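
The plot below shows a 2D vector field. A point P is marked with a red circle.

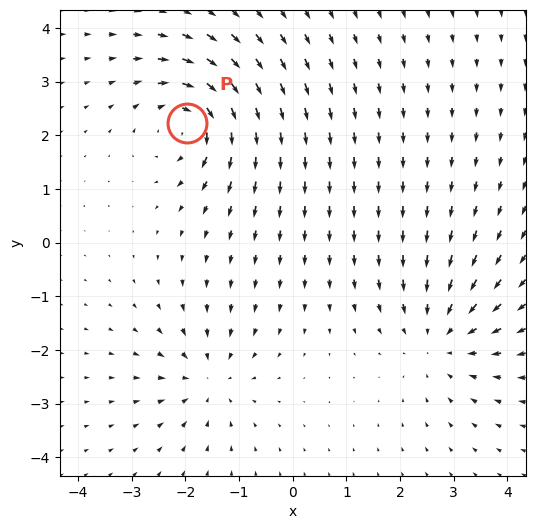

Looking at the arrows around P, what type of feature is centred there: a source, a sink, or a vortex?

At P (-2.0, 2.2) the arrows circulate clockwise. Divergence ≈0, curl about -6 — near-zero divergence with nonzero curl is a vortex.

vortex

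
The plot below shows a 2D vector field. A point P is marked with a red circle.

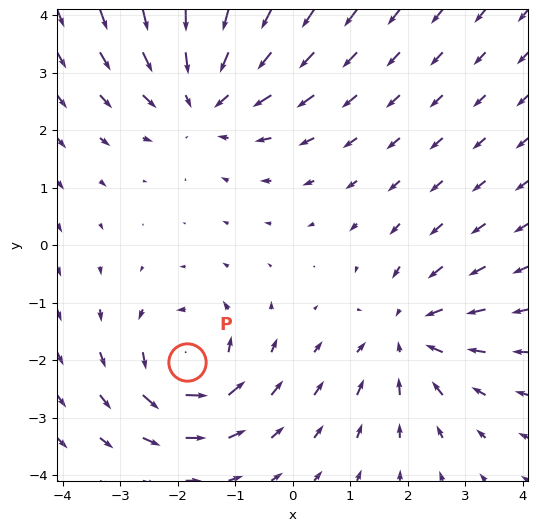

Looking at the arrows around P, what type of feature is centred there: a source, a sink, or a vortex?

vortex

At P (-1.8, -2.0) the arrows circulate counterclockwise. Divergence ≈0, curl about +5 — near-zero divergence with nonzero curl is a vortex.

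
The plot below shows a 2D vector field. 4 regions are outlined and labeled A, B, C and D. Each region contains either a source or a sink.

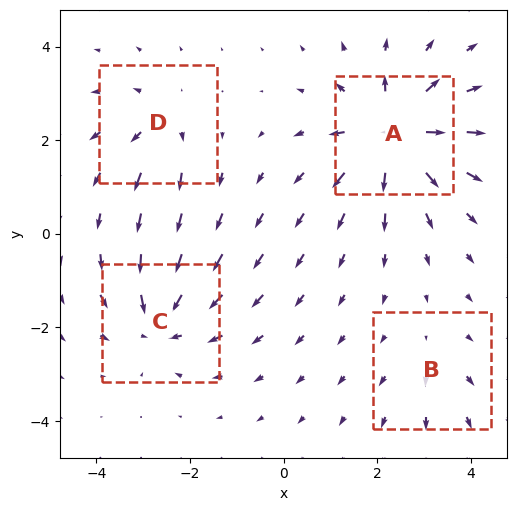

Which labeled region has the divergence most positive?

A

Divergence at each region's feature centre — A: about +8, B: about +2, C: about -6, D: about +4. Region A is most positive.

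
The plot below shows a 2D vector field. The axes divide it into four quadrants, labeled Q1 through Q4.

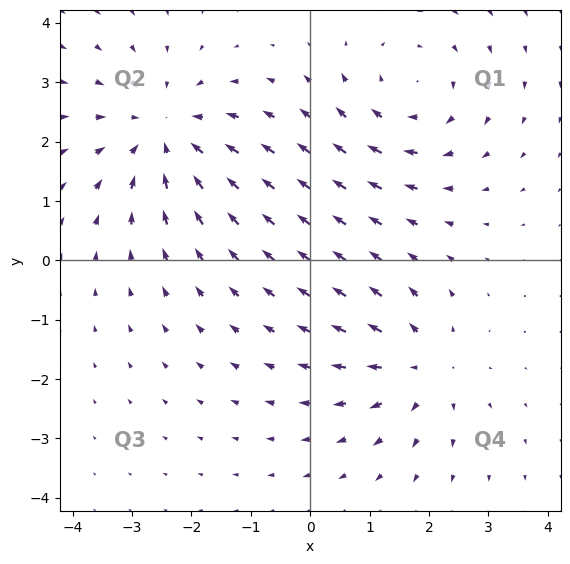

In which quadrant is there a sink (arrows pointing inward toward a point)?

The sink sits at approximately (-2.4, 2.1), which lies in quadrant Q2. The divergence there is about -4, negative as expected for a sink.

Q2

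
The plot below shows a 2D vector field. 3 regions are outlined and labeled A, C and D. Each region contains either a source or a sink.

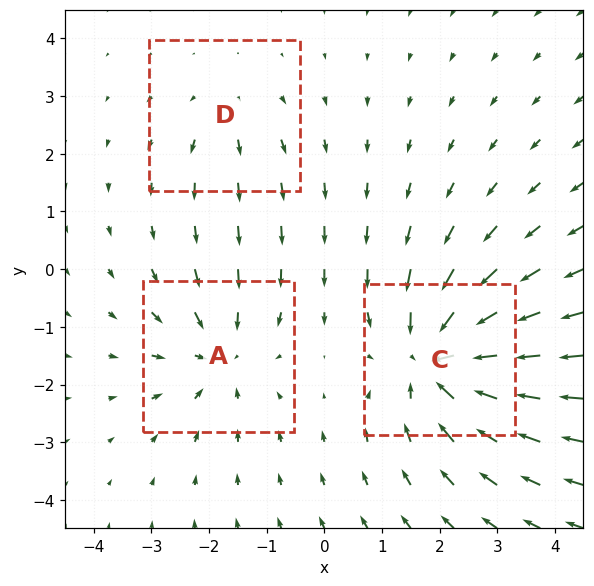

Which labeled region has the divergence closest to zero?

D

Divergence at each region's feature centre — A: about -4, C: about -6, D: about +2. Region D is closest to zero.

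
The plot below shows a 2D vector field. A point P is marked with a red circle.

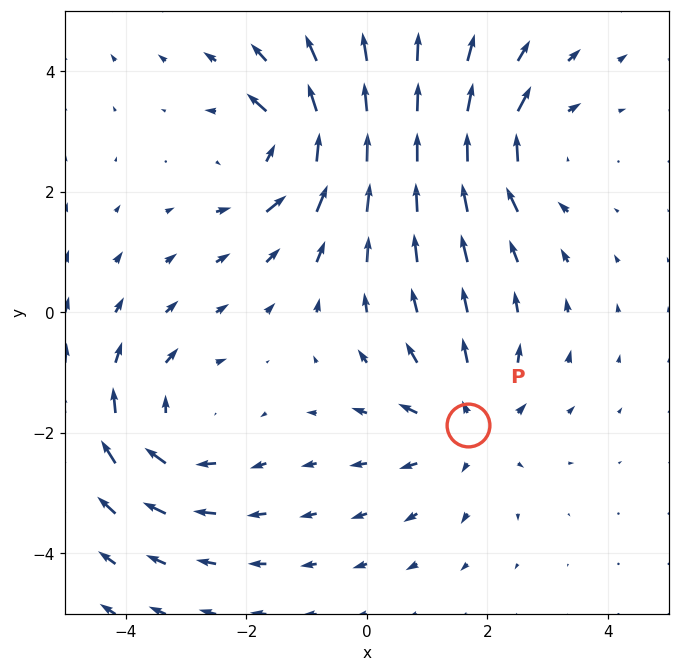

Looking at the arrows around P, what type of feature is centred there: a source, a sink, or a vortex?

At P (1.7, -1.9) the arrows spread outward. Divergence about +4, curl ≈0 — positive divergence with near-zero curl is a source.

source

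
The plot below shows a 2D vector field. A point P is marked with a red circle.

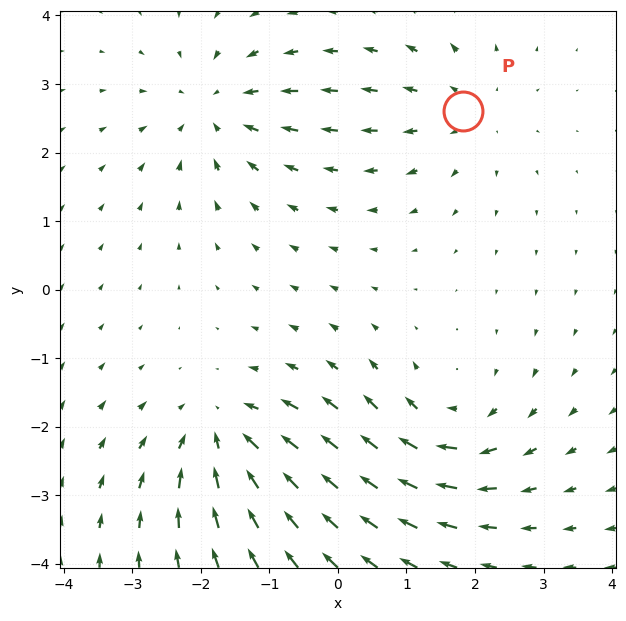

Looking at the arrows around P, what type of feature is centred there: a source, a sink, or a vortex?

source

At P (1.8, 2.6) the arrows spread outward. Divergence about +3, curl ≈0 — positive divergence with near-zero curl is a source.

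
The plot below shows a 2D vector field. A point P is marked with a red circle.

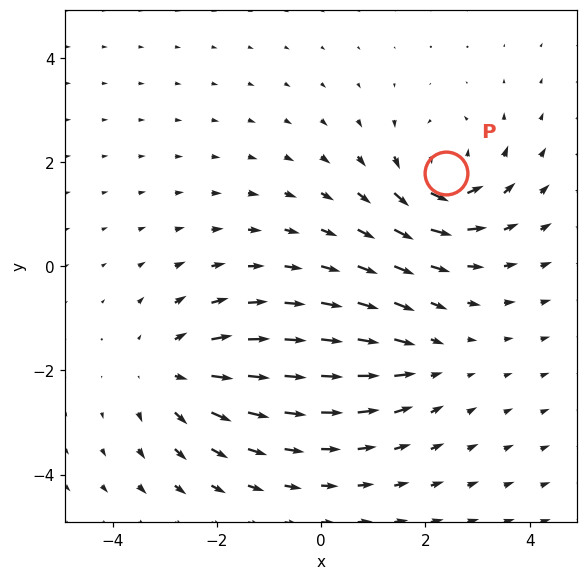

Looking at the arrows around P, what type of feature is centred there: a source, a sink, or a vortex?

vortex

At P (2.4, 1.8) the arrows circulate counterclockwise. Divergence ≈0, curl about +5 — near-zero divergence with nonzero curl is a vortex.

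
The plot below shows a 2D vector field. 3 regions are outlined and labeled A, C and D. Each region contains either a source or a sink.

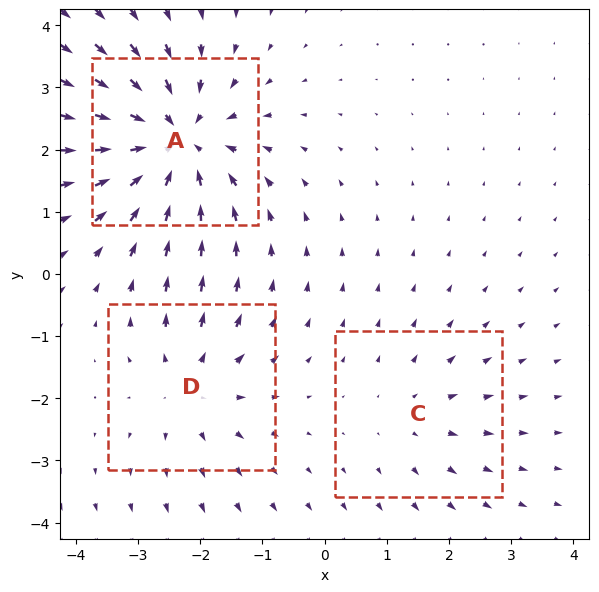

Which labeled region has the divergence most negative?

Divergence at each region's feature centre — A: about -5, C: about +2, D: about +3. Region A is most negative.

A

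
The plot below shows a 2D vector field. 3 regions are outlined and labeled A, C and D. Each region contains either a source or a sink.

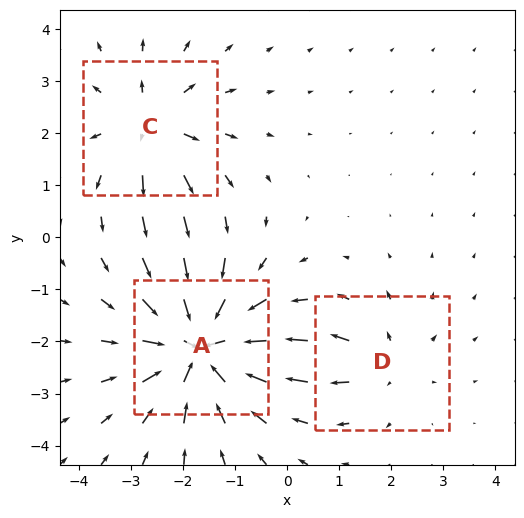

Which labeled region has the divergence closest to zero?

D

Divergence at each region's feature centre — A: about -6, C: about +4, D: about +2. Region D is closest to zero.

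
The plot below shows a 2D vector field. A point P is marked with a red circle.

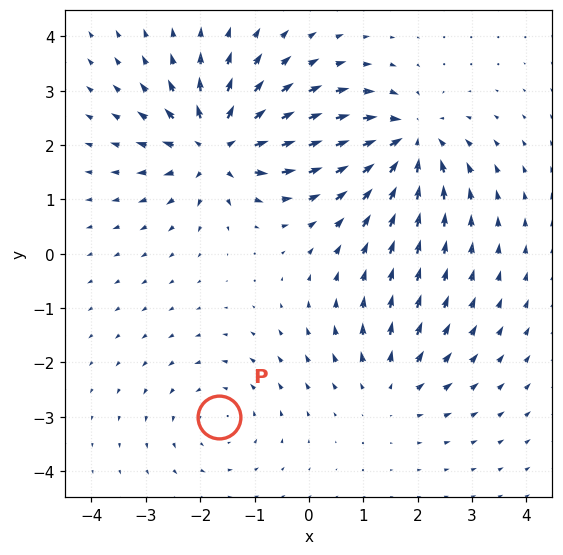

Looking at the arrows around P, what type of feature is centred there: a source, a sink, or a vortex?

At P (-1.7, -3.0) the arrows circulate counterclockwise. Divergence ≈0, curl about +2 — near-zero divergence with nonzero curl is a vortex.

vortex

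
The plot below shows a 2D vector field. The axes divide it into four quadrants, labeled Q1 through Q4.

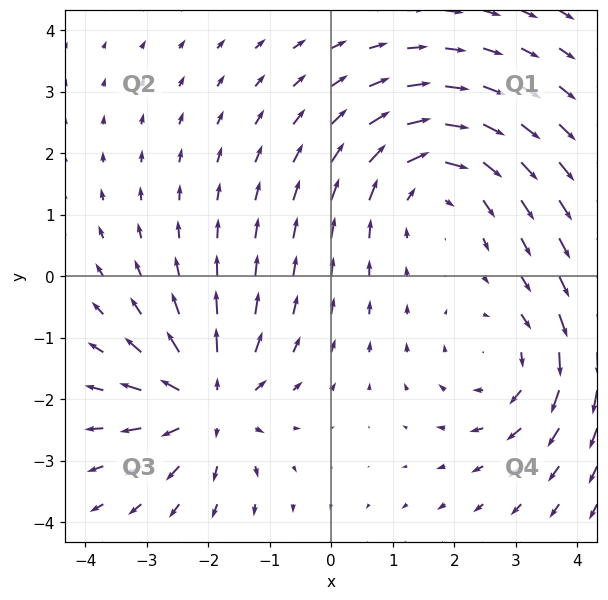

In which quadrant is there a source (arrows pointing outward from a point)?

Q3

The source sits at approximately (-2.0, -2.1), which lies in quadrant Q3. The divergence there is about +5, positive as expected for a source.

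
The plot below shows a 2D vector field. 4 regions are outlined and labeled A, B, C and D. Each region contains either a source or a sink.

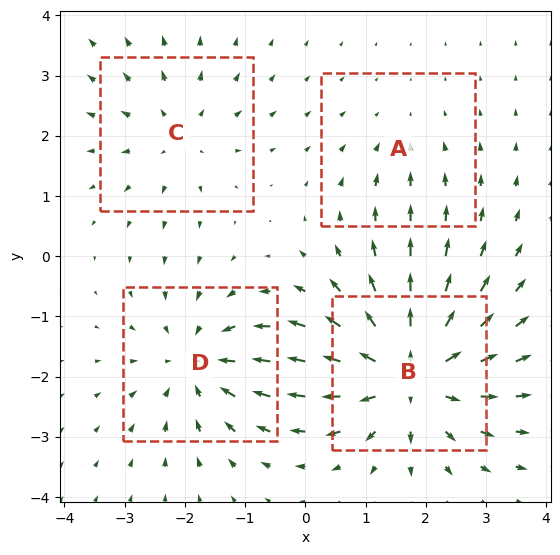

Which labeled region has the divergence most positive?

Divergence at each region's feature centre — A: about -2, B: about +7, C: about +3, D: about -5. Region B is most positive.

B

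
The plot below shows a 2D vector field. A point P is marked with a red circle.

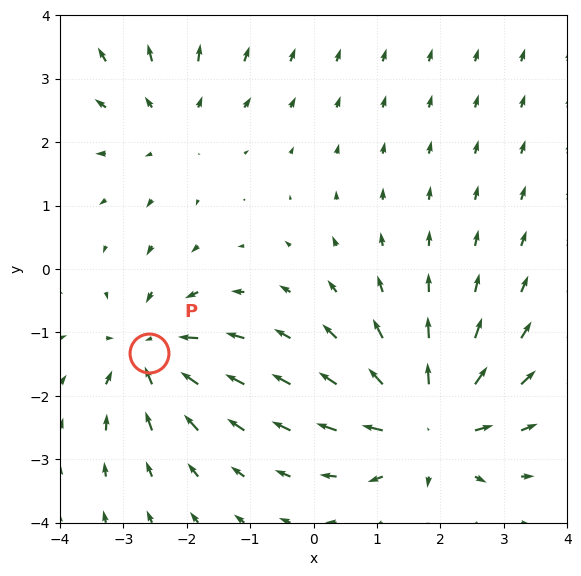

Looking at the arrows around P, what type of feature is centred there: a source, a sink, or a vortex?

At P (-2.6, -1.3) the arrows converge inward. Divergence about -5, curl ≈0 — negative divergence with near-zero curl is a sink.

sink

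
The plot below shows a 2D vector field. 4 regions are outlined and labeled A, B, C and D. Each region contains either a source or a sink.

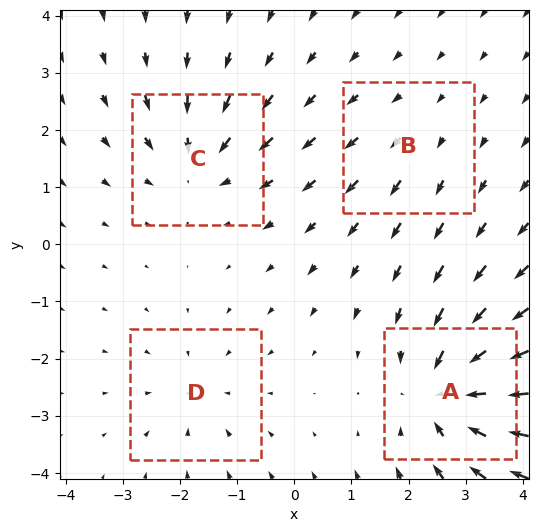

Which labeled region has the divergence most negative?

Divergence at each region's feature centre — A: about -7, B: about +2, C: about -5, D: about -3. Region A is most negative.

A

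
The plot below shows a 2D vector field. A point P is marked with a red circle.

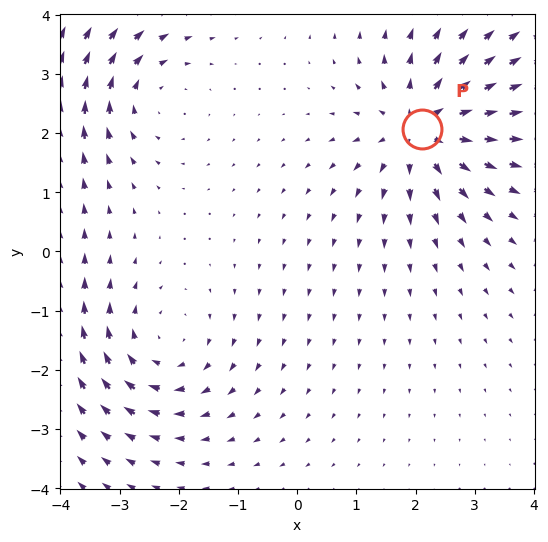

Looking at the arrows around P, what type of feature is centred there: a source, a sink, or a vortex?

At P (2.1, 2.1) the arrows spread outward. Divergence about +5, curl ≈0 — positive divergence with near-zero curl is a source.

source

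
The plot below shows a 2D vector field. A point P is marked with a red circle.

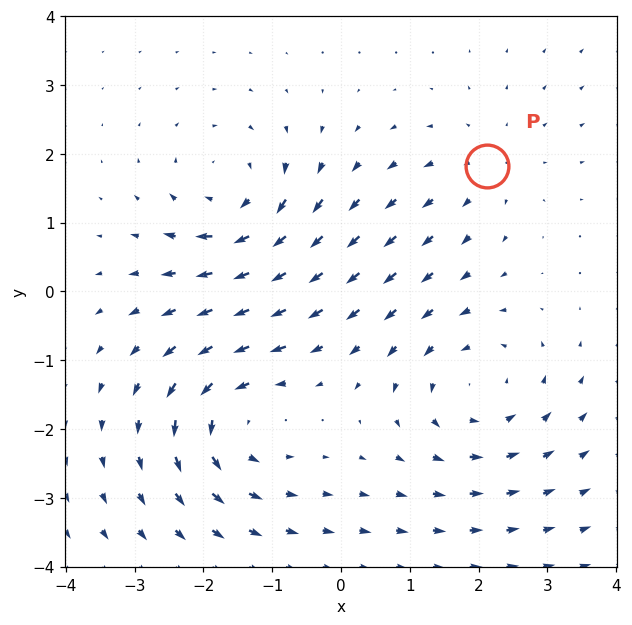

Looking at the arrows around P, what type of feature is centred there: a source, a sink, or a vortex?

source

At P (2.1, 1.8) the arrows spread outward. Divergence about +2, curl ≈0 — positive divergence with near-zero curl is a source.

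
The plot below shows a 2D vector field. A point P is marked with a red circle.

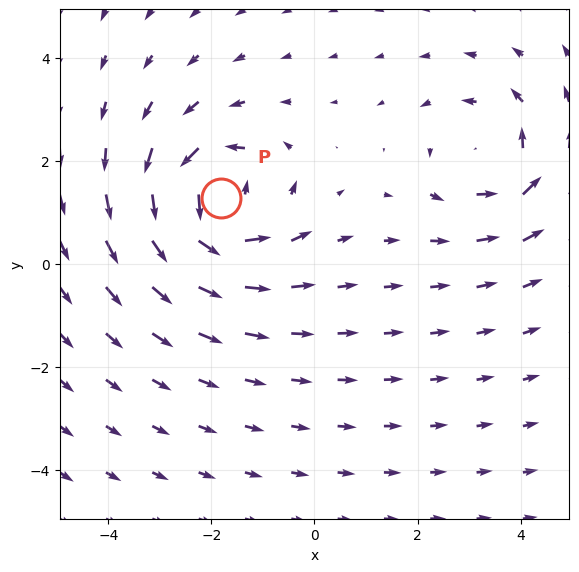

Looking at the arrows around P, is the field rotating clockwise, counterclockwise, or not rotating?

counterclockwise

Near P at (-1.8, 1.3) the arrows circulate counterclockwise. The curl (z-component) there is about +7; positive curl means counterclockwise rotation.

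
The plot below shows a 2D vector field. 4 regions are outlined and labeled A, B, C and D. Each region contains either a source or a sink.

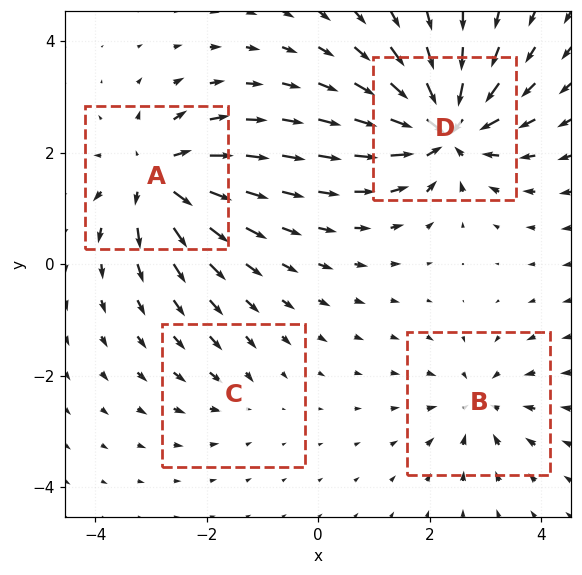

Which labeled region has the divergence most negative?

D

Divergence at each region's feature centre — A: about +7, B: about -4, C: about -2, D: about -8. Region D is most negative.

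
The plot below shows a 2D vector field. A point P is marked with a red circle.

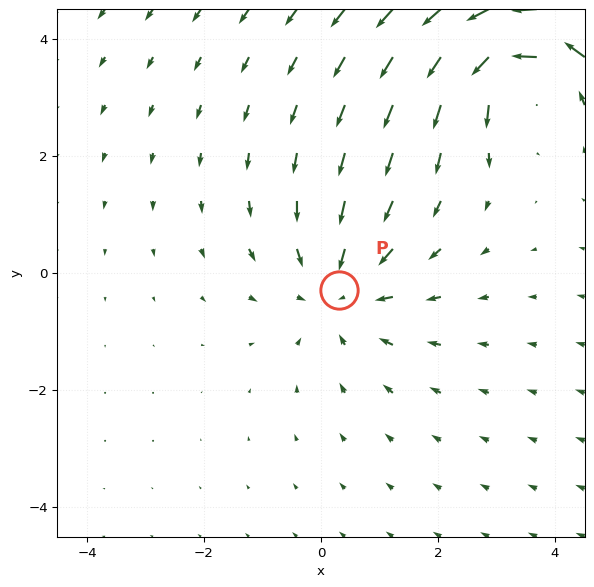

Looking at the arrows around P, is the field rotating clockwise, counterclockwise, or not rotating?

not rotating

Near P at (0.3, -0.3) the arrows show no circulation. The curl there is ≈0.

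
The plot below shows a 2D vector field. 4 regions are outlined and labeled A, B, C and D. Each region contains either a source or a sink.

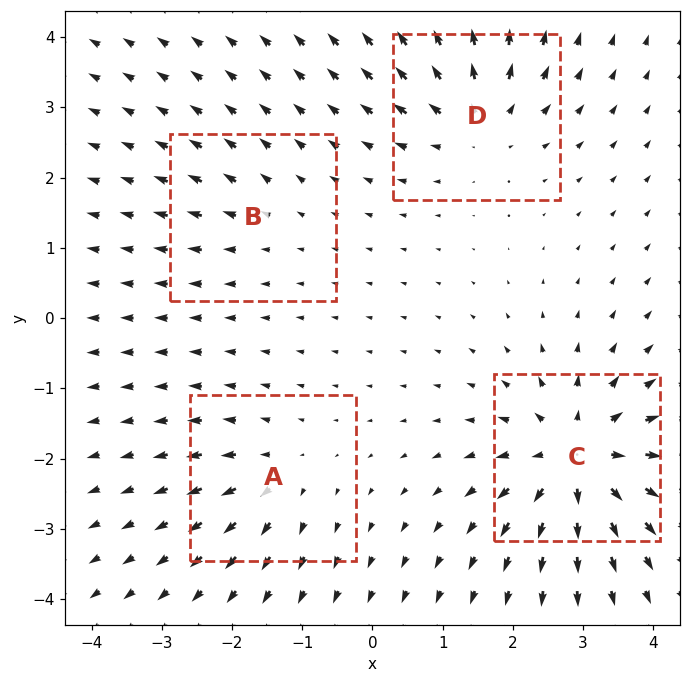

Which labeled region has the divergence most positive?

C

Divergence at each region's feature centre — A: about +4, B: about +2, C: about +9, D: about +6. Region C is most positive.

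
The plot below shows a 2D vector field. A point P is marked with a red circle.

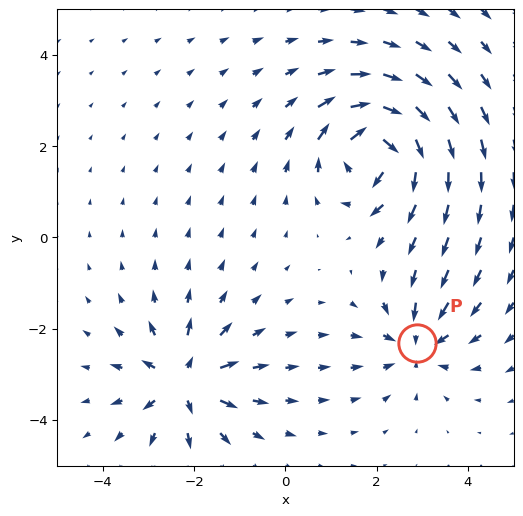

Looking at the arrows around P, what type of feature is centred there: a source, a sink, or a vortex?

At P (2.9, -2.3) the arrows converge inward. Divergence about -3, curl ≈0 — negative divergence with near-zero curl is a sink.

sink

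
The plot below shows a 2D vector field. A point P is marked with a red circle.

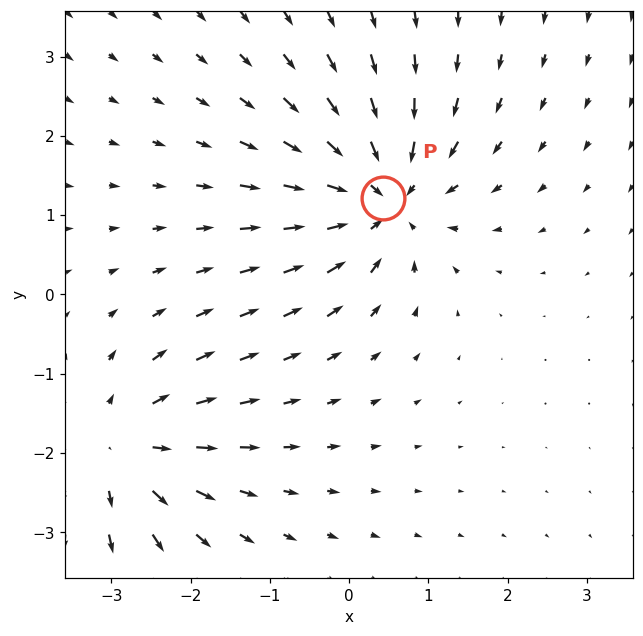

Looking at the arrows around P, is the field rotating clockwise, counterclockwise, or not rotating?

Near P at (0.4, 1.2) the arrows show no circulation. The curl there is ≈0.

not rotating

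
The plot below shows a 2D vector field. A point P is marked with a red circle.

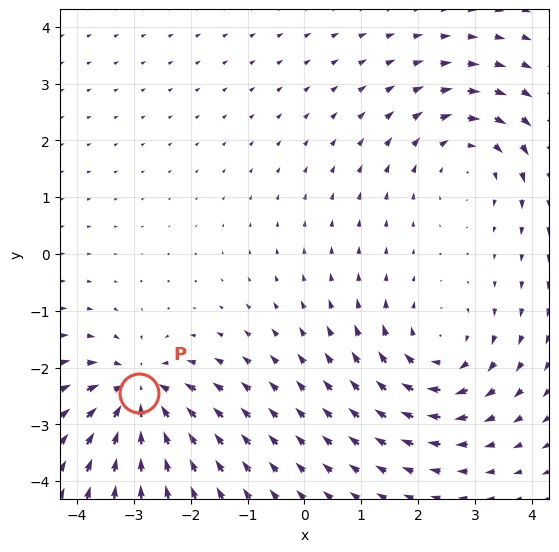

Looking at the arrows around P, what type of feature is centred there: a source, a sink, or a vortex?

sink

At P (-2.9, -2.5) the arrows converge inward. Divergence about -6, curl ≈0 — negative divergence with near-zero curl is a sink.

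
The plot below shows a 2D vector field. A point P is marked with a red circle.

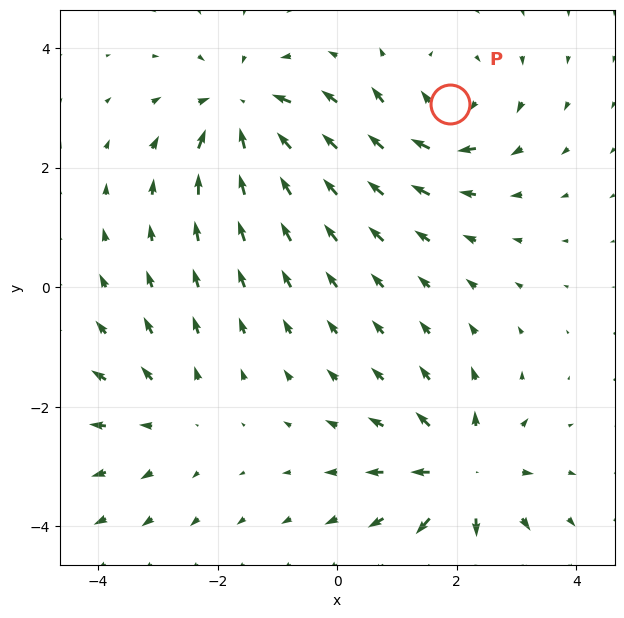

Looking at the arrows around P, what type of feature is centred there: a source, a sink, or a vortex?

At P (1.9, 3.1) the arrows circulate clockwise. Divergence ≈0, curl about -4 — near-zero divergence with nonzero curl is a vortex.

vortex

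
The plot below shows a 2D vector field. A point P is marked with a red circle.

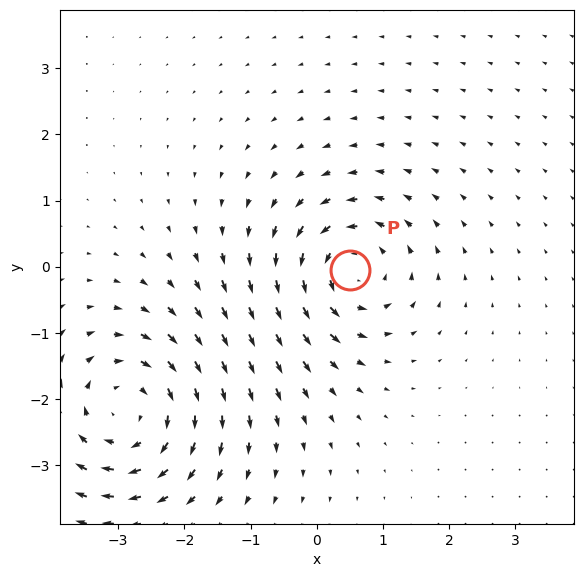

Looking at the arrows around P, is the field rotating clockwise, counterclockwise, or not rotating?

counterclockwise

Near P at (0.5, -0.0) the arrows circulate counterclockwise. The curl (z-component) there is about +5; positive curl means counterclockwise rotation.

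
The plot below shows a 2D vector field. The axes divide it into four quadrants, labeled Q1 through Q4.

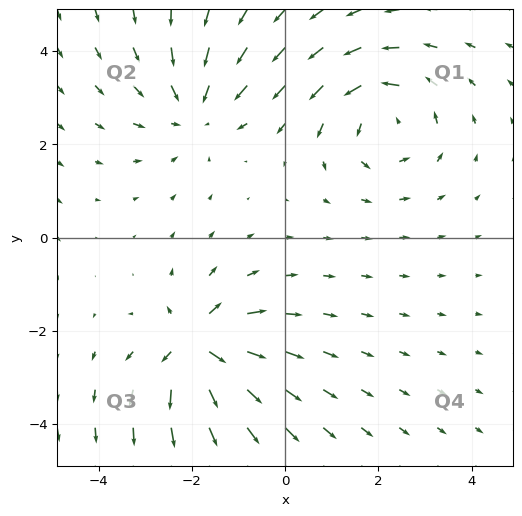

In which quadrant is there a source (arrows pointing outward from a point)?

Q3

The source sits at approximately (-1.9, -2.3), which lies in quadrant Q3. The divergence there is about +5, positive as expected for a source.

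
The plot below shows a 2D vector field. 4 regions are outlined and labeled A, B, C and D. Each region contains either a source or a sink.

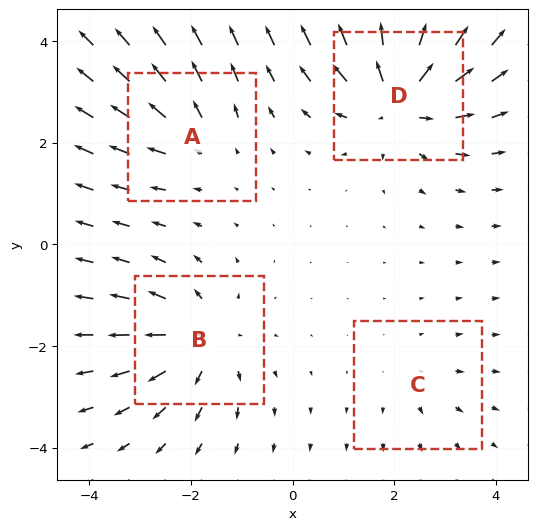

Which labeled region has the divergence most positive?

D

Divergence at each region's feature centre — A: about +4, B: about +5, C: about +2, D: about +7. Region D is most positive.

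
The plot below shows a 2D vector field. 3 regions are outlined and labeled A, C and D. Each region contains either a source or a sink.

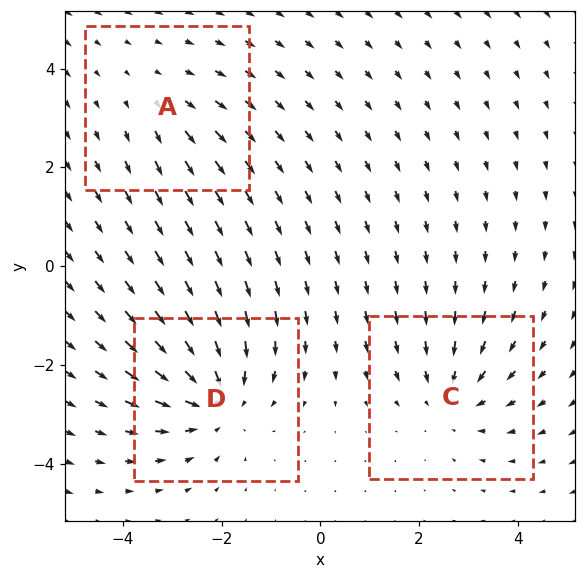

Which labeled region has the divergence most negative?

D

Divergence at each region's feature centre — A: about +2, C: about -3, D: about -4. Region D is most negative.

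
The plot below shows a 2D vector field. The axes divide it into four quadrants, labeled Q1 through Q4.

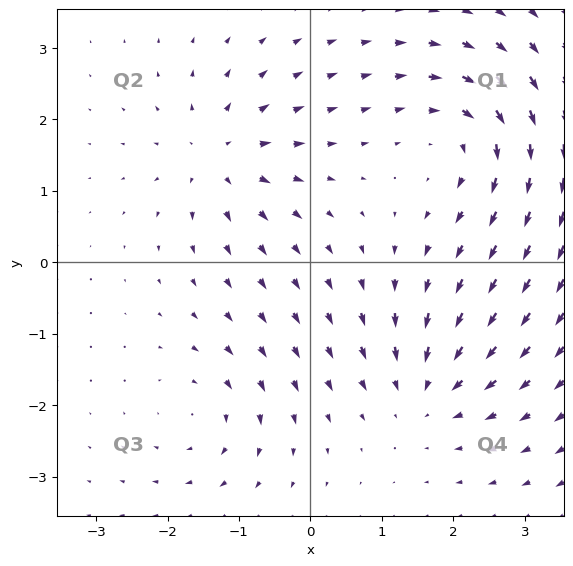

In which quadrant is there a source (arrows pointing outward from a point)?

The source sits at approximately (-1.3, 1.5), which lies in quadrant Q2. The divergence there is about +5, positive as expected for a source.

Q2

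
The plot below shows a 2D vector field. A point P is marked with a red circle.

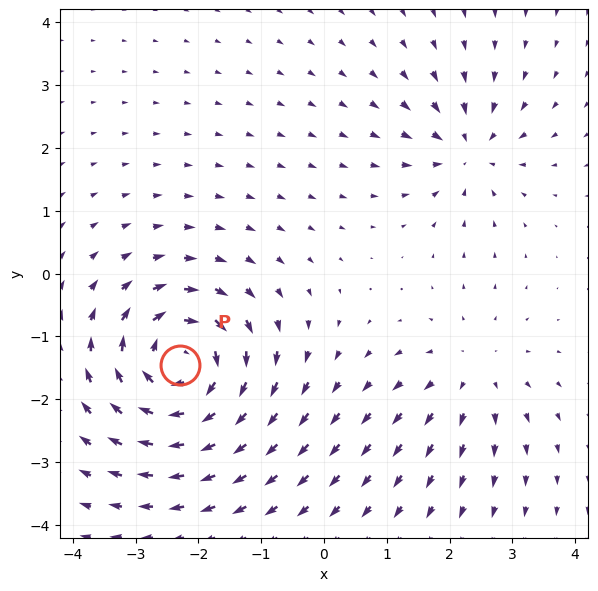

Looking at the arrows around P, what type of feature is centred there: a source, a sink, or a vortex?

At P (-2.3, -1.5) the arrows circulate clockwise. Divergence ≈0, curl about -6 — near-zero divergence with nonzero curl is a vortex.

vortex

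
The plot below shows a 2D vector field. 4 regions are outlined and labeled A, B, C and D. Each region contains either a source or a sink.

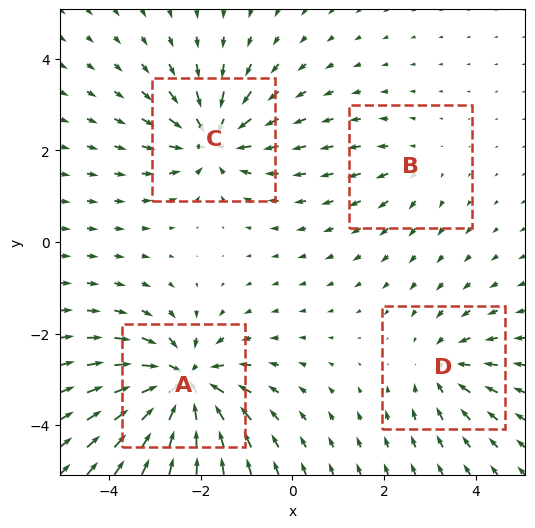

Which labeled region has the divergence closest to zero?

B

Divergence at each region's feature centre — A: about -8, B: about +2, C: about -6, D: about -4. Region B is closest to zero.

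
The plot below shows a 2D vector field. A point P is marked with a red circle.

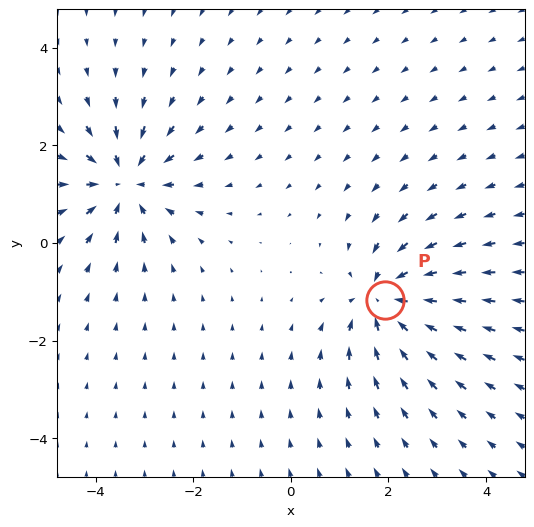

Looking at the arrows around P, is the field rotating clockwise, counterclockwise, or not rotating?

not rotating

Near P at (1.9, -1.2) the arrows show no circulation. The curl there is ≈0.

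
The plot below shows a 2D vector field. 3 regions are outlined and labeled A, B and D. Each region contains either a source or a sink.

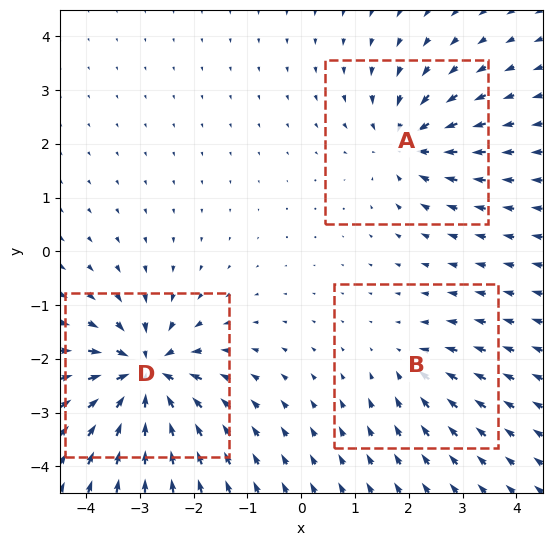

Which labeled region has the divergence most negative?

D

Divergence at each region's feature centre — A: about -4, B: about -2, D: about -6. Region D is most negative.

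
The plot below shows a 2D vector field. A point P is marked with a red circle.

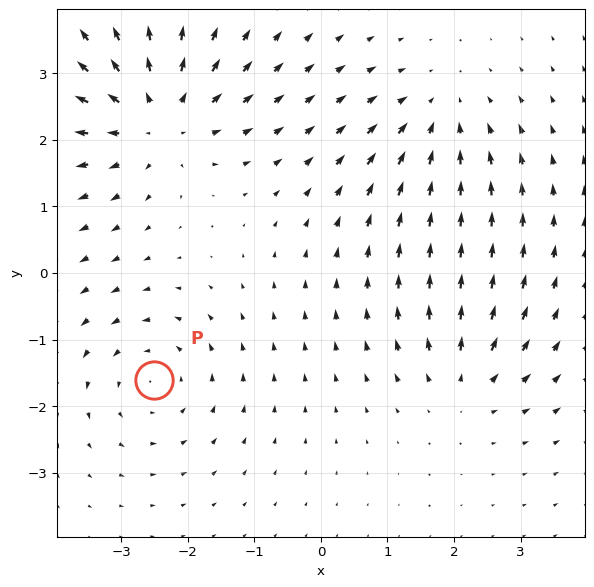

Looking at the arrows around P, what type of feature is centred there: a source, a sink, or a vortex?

vortex

At P (-2.5, -1.6) the arrows circulate counterclockwise. Divergence ≈0, curl about +3 — near-zero divergence with nonzero curl is a vortex.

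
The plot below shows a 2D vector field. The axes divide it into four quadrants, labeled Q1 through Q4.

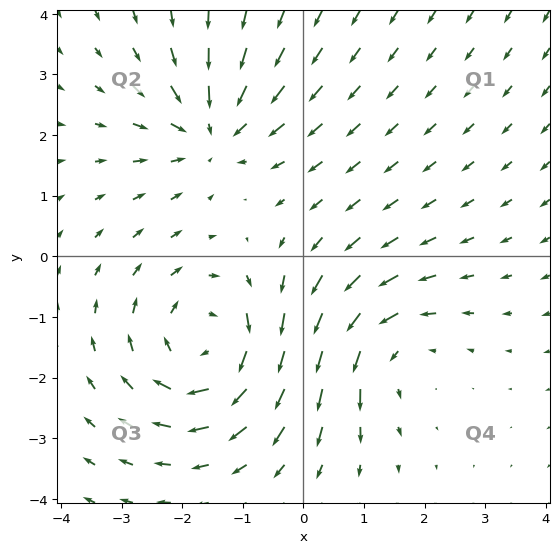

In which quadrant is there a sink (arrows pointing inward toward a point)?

The sink sits at approximately (-1.5, 2.1), which lies in quadrant Q2. The divergence there is about -4, negative as expected for a sink.

Q2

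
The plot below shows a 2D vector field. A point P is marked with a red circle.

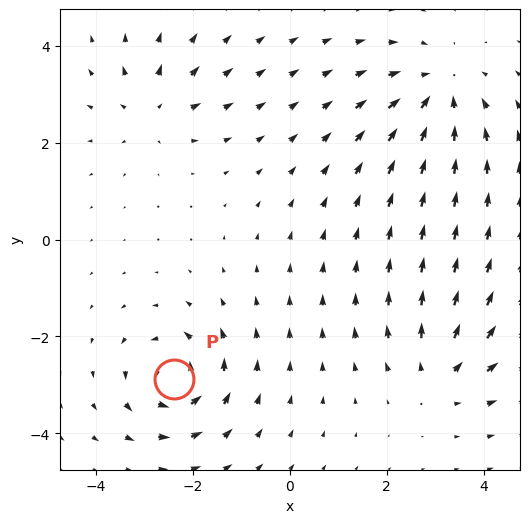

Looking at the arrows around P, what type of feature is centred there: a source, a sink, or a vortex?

vortex

At P (-2.4, -2.9) the arrows circulate counterclockwise. Divergence ≈0, curl about +5 — near-zero divergence with nonzero curl is a vortex.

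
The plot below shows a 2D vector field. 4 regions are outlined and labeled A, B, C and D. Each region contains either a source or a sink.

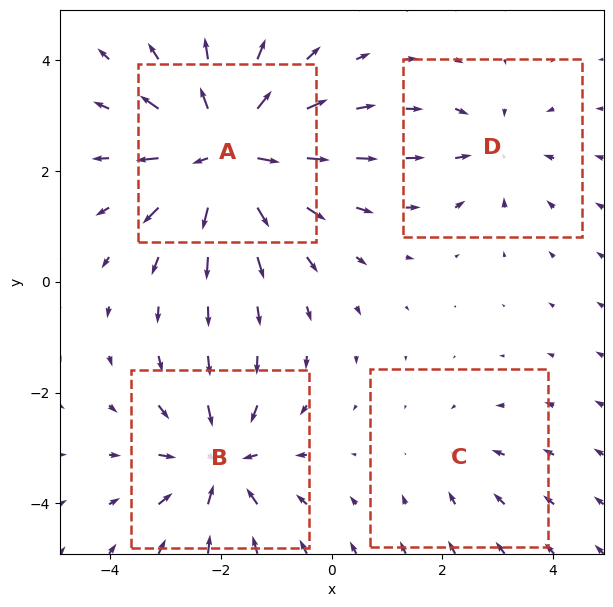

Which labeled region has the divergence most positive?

Divergence at each region's feature centre — A: about +8, B: about -6, C: about -2, D: about -4. Region A is most positive.

A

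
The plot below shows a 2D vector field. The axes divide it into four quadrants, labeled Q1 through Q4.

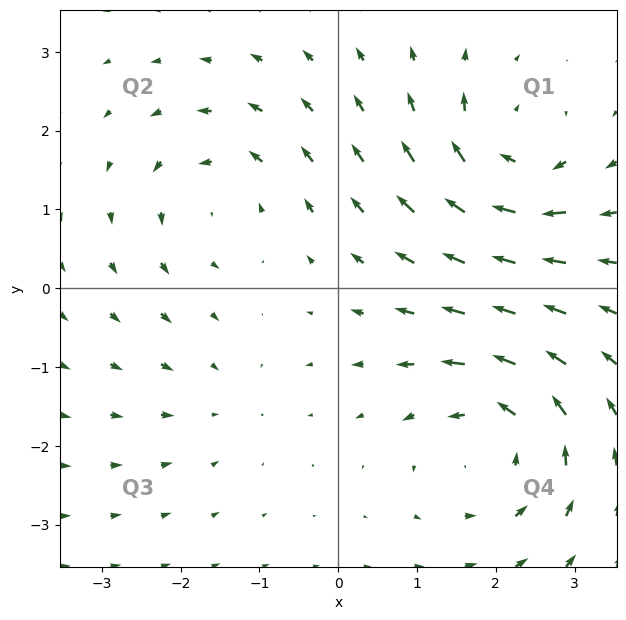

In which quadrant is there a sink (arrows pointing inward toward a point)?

Q3

The sink sits at approximately (-1.5, -1.4), which lies in quadrant Q3. The divergence there is about -2, negative as expected for a sink.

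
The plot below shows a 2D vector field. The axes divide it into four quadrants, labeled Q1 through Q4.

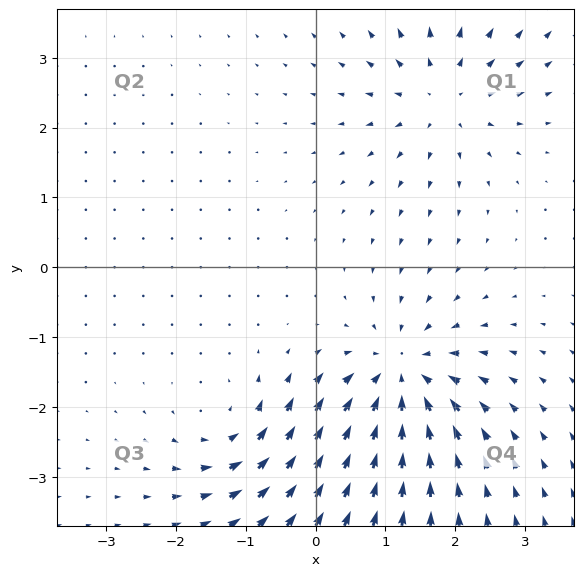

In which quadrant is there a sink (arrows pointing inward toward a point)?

The sink sits at approximately (1.2, -1.6), which lies in quadrant Q4. The divergence there is about -5, negative as expected for a sink.

Q4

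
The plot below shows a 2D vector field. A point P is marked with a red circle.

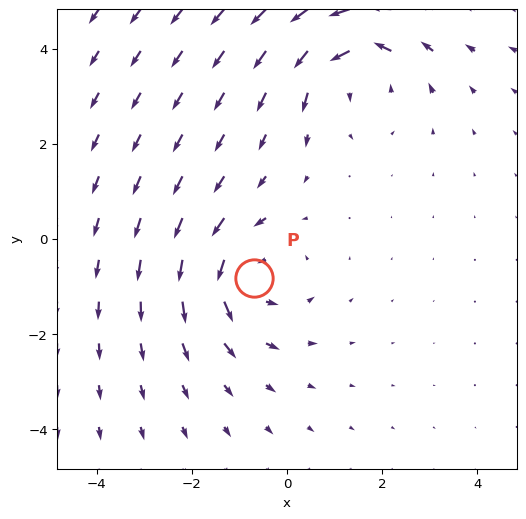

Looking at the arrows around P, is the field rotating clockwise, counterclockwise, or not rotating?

Near P at (-0.7, -0.8) the arrows circulate counterclockwise. The curl (z-component) there is about +4; positive curl means counterclockwise rotation.

counterclockwise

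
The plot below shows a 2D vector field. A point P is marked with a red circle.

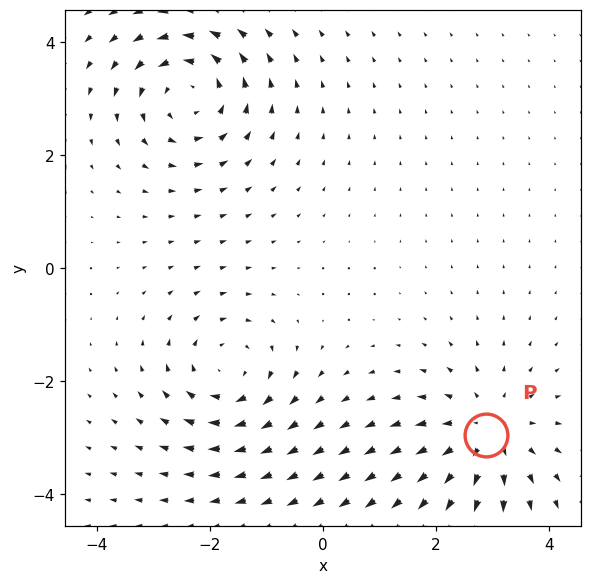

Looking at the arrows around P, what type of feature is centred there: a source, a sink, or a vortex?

source

At P (2.9, -2.9) the arrows spread outward. Divergence about +4, curl ≈0 — positive divergence with near-zero curl is a source.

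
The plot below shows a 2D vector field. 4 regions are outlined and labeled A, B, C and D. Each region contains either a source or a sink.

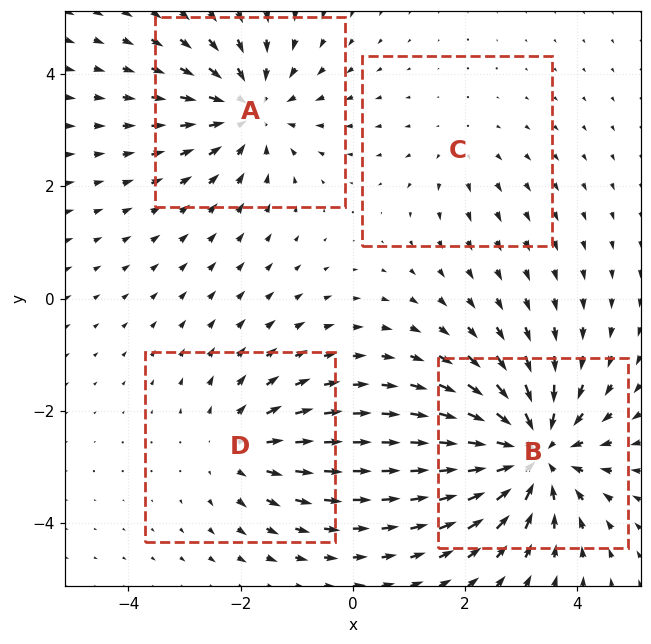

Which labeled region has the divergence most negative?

Divergence at each region's feature centre — A: about -4, B: about -6, C: about +2, D: about +3. Region B is most negative.

B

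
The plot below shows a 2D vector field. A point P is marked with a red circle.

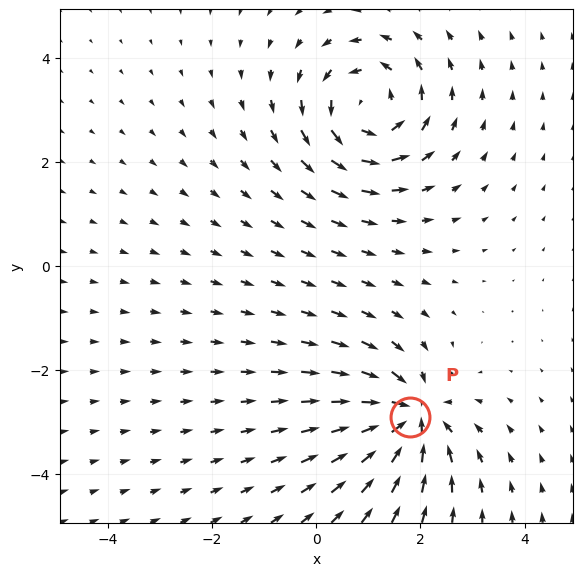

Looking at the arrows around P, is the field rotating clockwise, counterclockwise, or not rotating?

not rotating

Near P at (1.8, -2.9) the arrows show no circulation. The curl there is ≈0.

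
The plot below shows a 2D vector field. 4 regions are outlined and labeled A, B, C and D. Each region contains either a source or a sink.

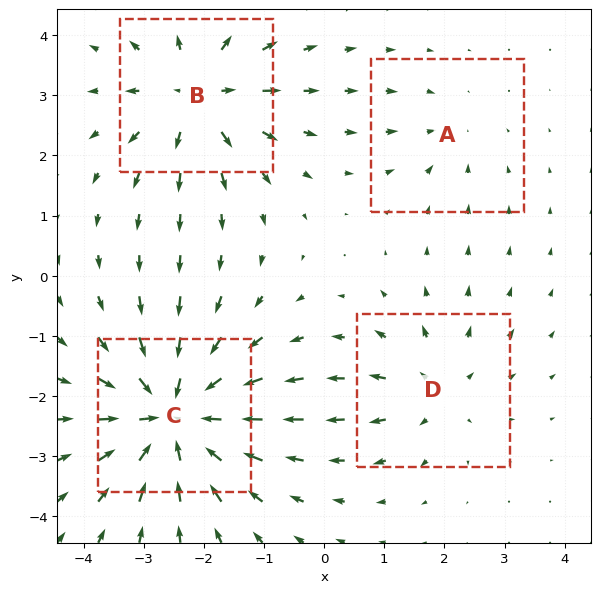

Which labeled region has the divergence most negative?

C

Divergence at each region's feature centre — A: about -2, B: about +6, C: about -8, D: about +4. Region C is most negative.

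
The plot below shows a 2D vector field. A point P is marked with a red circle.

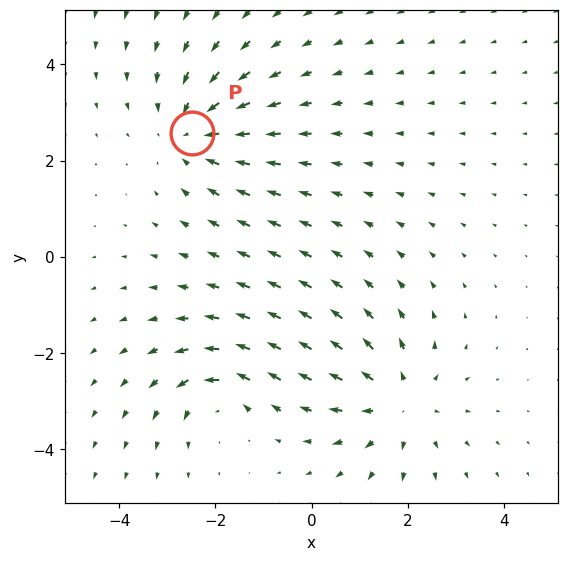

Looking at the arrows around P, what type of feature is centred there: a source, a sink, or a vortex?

sink

At P (-2.5, 2.6) the arrows converge inward. Divergence about -4, curl ≈0 — negative divergence with near-zero curl is a sink.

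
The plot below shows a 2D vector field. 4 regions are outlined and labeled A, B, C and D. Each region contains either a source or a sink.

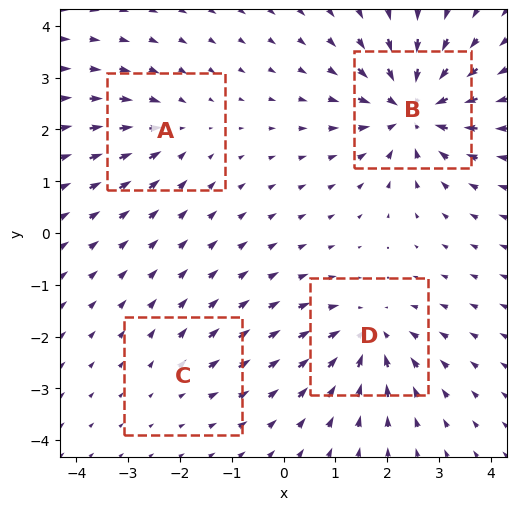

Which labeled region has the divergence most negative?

Divergence at each region's feature centre — A: about -4, B: about -8, C: about +2, D: about -5. Region B is most negative.

B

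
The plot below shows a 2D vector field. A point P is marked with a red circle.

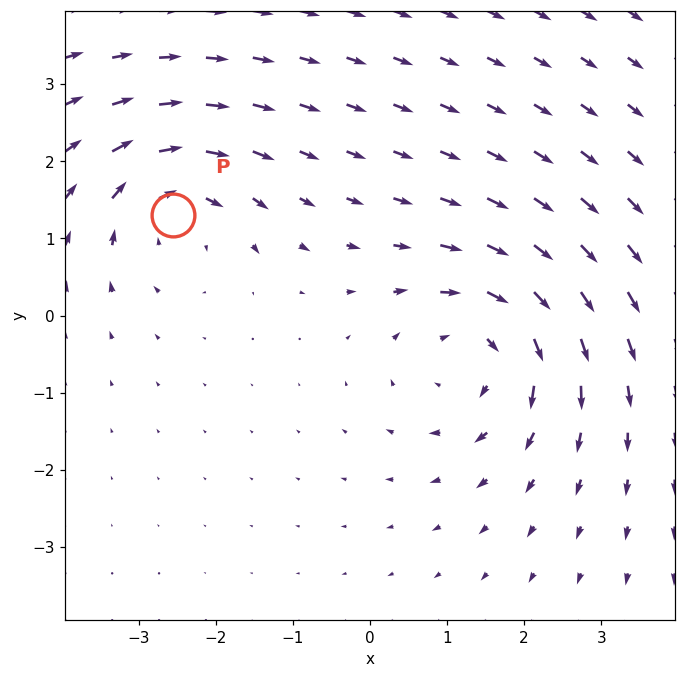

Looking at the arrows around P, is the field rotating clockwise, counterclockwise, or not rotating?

clockwise

Near P at (-2.6, 1.3) the arrows circulate clockwise. The curl (z-component) there is about -4; negative curl means clockwise rotation.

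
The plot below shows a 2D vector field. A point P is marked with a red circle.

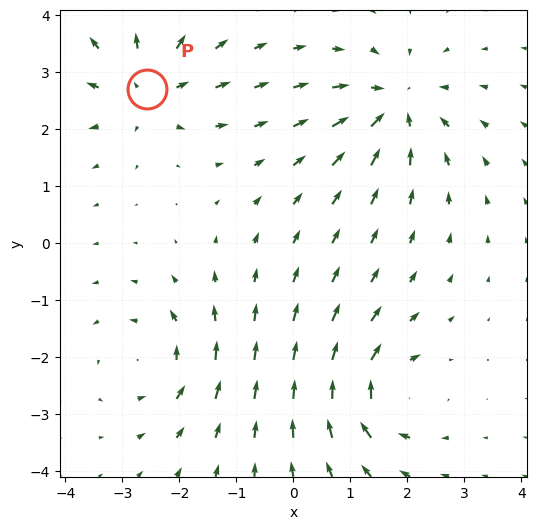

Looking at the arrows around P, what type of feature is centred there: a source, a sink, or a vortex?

source

At P (-2.6, 2.7) the arrows spread outward. Divergence about +5, curl ≈0 — positive divergence with near-zero curl is a source.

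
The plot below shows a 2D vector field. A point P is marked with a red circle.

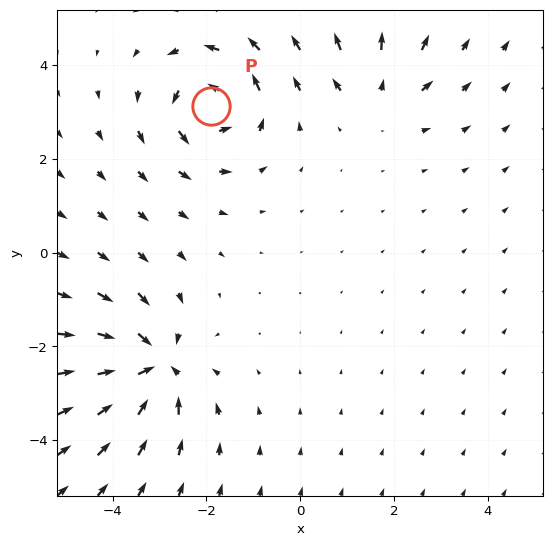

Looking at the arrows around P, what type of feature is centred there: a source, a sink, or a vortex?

At P (-1.9, 3.1) the arrows circulate counterclockwise. Divergence ≈0, curl about +6 — near-zero divergence with nonzero curl is a vortex.

vortex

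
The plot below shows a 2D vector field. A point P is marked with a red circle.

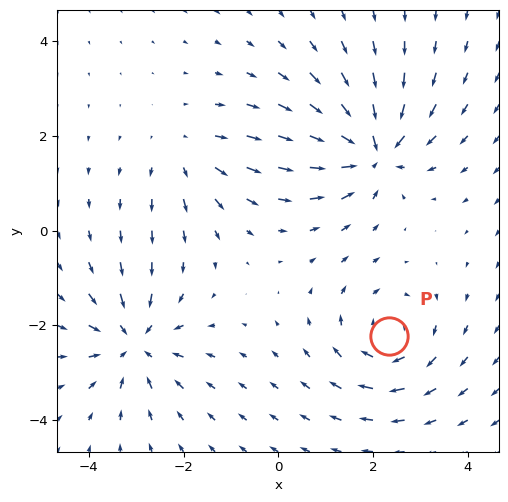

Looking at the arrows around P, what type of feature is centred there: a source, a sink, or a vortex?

At P (2.3, -2.2) the arrows circulate clockwise. Divergence ≈0, curl about -4 — near-zero divergence with nonzero curl is a vortex.

vortex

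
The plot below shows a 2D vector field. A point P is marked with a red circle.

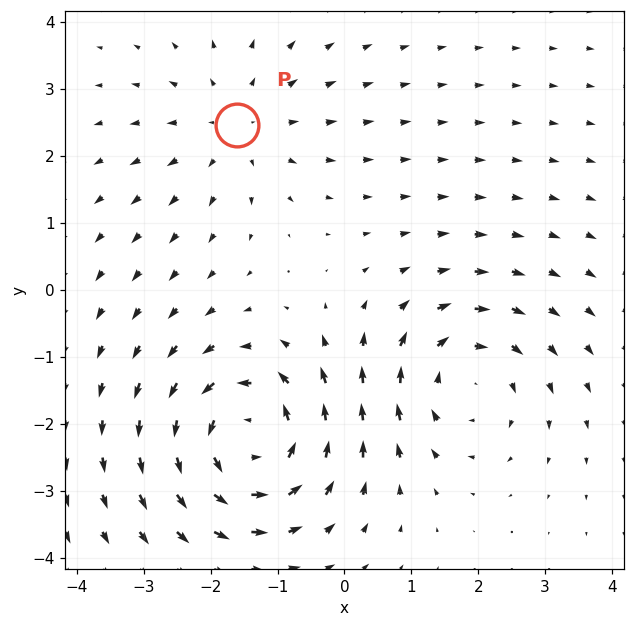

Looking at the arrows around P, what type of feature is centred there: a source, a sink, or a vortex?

At P (-1.6, 2.5) the arrows spread outward. Divergence about +2, curl ≈0 — positive divergence with near-zero curl is a source.

source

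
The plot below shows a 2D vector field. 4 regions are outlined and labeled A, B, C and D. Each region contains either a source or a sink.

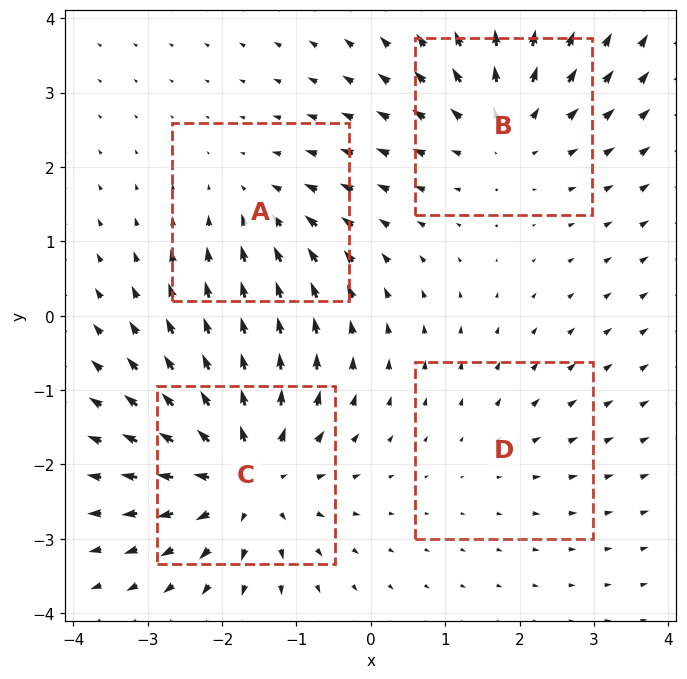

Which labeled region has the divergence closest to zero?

D

Divergence at each region's feature centre — A: about -3, B: about +4, C: about +6, D: about +2. Region D is closest to zero.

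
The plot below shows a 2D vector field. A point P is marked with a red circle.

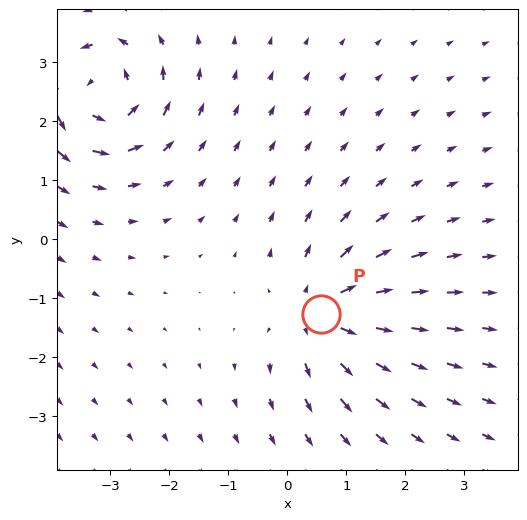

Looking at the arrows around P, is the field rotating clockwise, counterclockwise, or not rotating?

Near P at (0.6, -1.3) the arrows show no circulation. The curl there is ≈0.

not rotating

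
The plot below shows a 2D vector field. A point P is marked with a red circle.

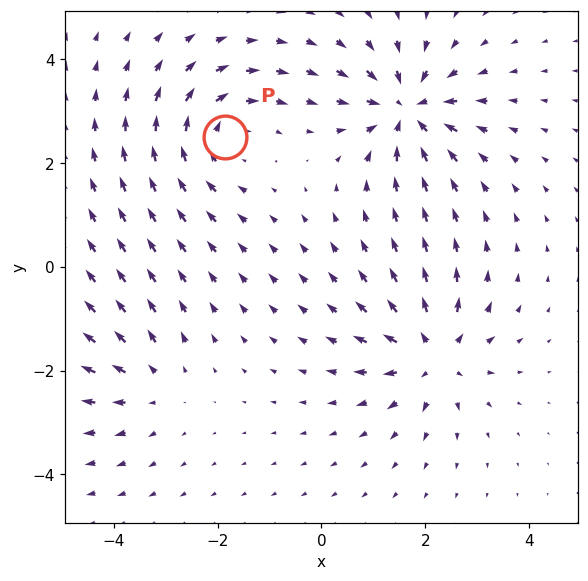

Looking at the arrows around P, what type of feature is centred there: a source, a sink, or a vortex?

vortex

At P (-1.9, 2.5) the arrows circulate clockwise. Divergence ≈0, curl about -4 — near-zero divergence with nonzero curl is a vortex.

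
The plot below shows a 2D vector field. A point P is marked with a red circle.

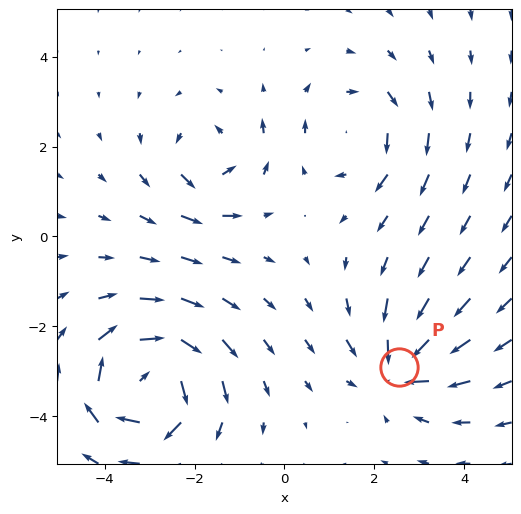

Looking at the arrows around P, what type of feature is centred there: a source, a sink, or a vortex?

At P (2.6, -2.9) the arrows converge inward. Divergence about -4, curl ≈0 — negative divergence with near-zero curl is a sink.

sink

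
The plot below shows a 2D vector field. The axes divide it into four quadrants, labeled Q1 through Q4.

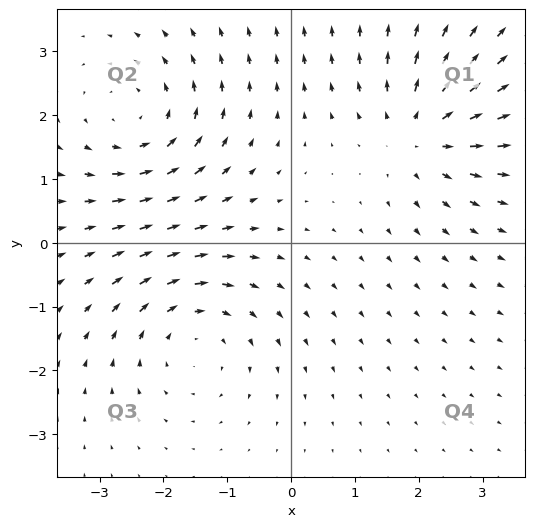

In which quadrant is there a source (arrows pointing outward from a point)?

Q1

The source sits at approximately (2.0, 1.7), which lies in quadrant Q1. The divergence there is about +5, positive as expected for a source.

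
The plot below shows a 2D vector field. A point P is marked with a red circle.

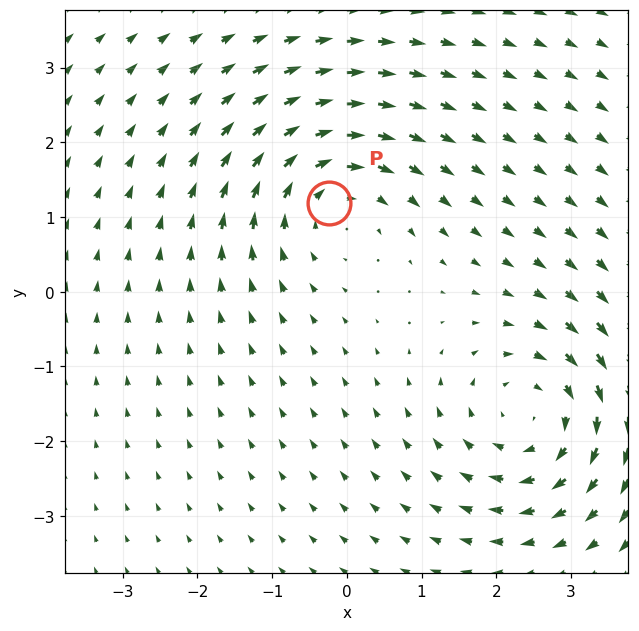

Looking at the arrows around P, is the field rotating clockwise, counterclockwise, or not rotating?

clockwise

Near P at (-0.2, 1.2) the arrows circulate clockwise. The curl (z-component) there is about -4; negative curl means clockwise rotation.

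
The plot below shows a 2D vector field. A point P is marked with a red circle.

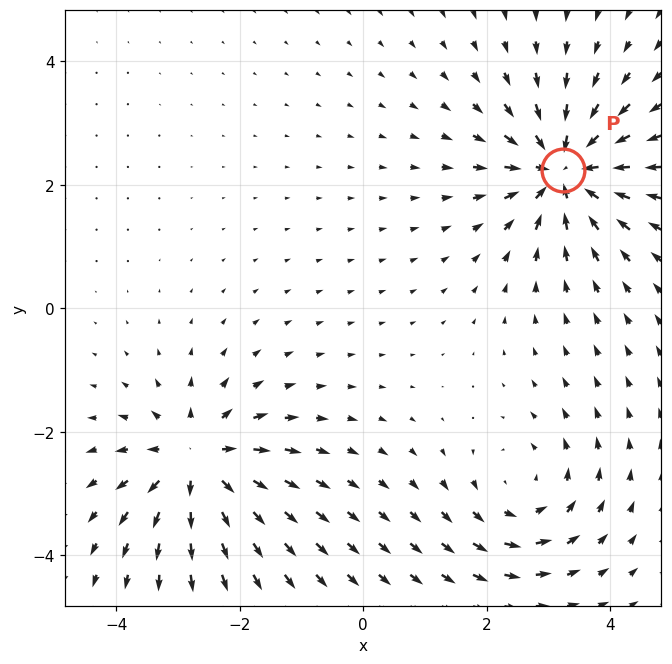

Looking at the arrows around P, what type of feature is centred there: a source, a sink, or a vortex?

At P (3.2, 2.2) the arrows converge inward. Divergence about -6, curl ≈0 — negative divergence with near-zero curl is a sink.

sink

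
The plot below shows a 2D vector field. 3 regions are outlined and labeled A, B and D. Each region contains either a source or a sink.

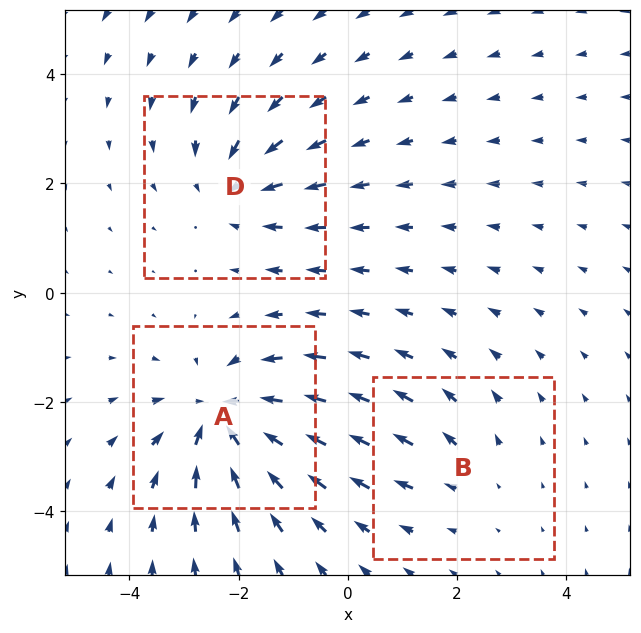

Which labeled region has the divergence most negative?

A

Divergence at each region's feature centre — A: about -5, B: about +2, D: about -3. Region A is most negative.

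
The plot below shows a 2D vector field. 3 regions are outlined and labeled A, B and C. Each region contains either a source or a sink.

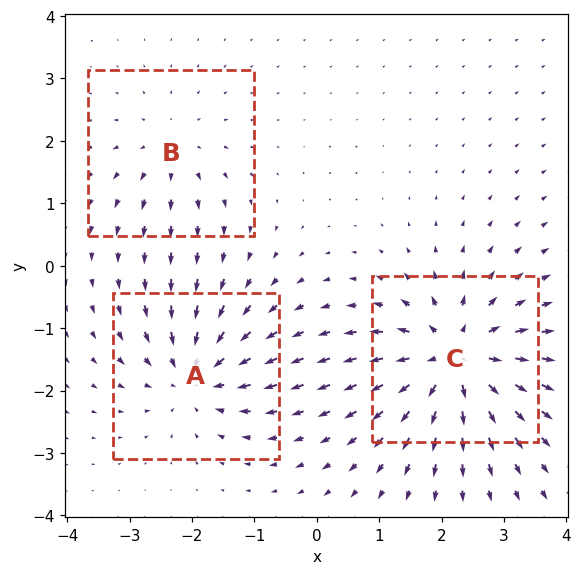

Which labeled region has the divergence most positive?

C

Divergence at each region's feature centre — A: about -4, B: about +3, C: about +6. Region C is most positive.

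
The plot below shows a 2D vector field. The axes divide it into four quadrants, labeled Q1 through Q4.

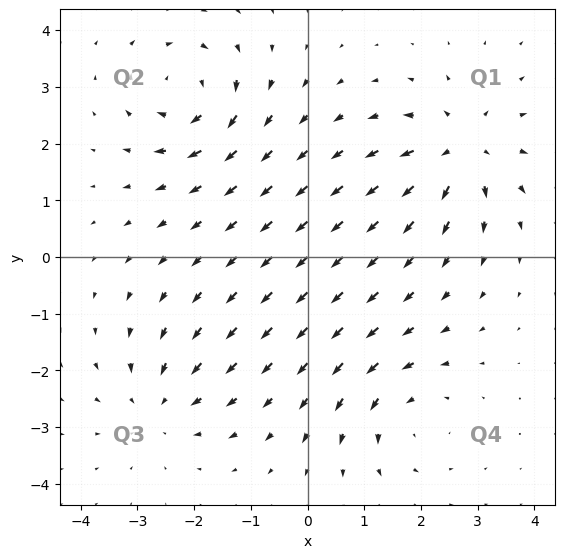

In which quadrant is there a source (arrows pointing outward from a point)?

The source sits at approximately (2.7, 1.9), which lies in quadrant Q1. The divergence there is about +5, positive as expected for a source.

Q1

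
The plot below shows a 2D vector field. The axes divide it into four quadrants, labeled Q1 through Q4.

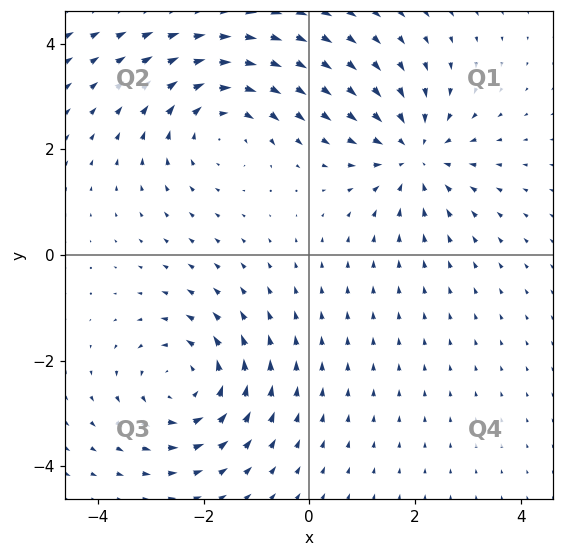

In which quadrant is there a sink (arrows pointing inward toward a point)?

Q1

The sink sits at approximately (2.0, 1.9), which lies in quadrant Q1. The divergence there is about -4, negative as expected for a sink.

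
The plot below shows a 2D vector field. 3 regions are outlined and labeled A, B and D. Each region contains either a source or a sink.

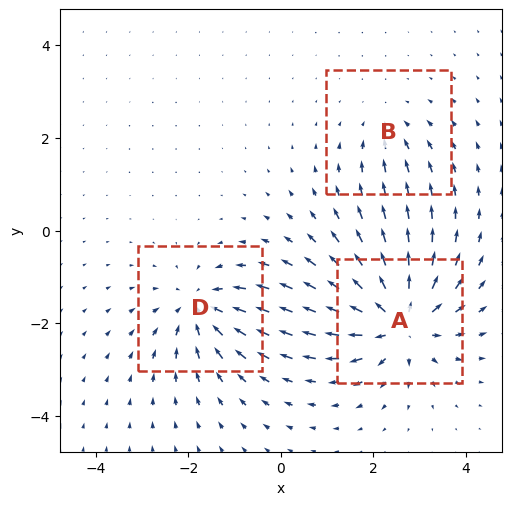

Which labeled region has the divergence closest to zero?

Divergence at each region's feature centre — A: about +6, B: about -2, D: about -4. Region B is closest to zero.

B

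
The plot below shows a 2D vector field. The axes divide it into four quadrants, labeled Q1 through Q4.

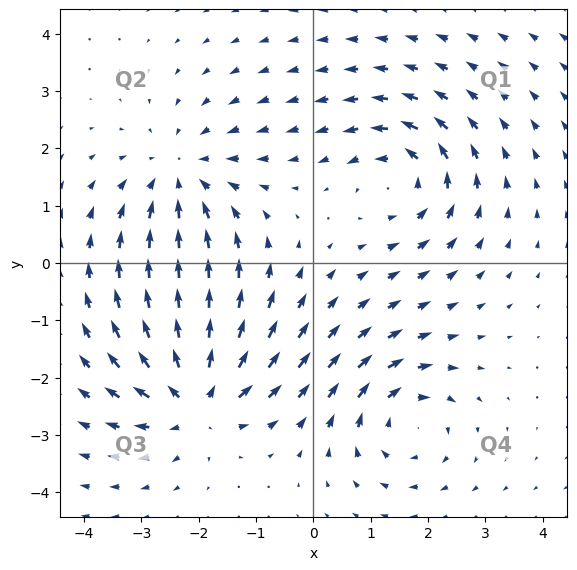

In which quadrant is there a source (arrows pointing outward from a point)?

The source sits at approximately (-2.0, -2.4), which lies in quadrant Q3. The divergence there is about +7, positive as expected for a source.

Q3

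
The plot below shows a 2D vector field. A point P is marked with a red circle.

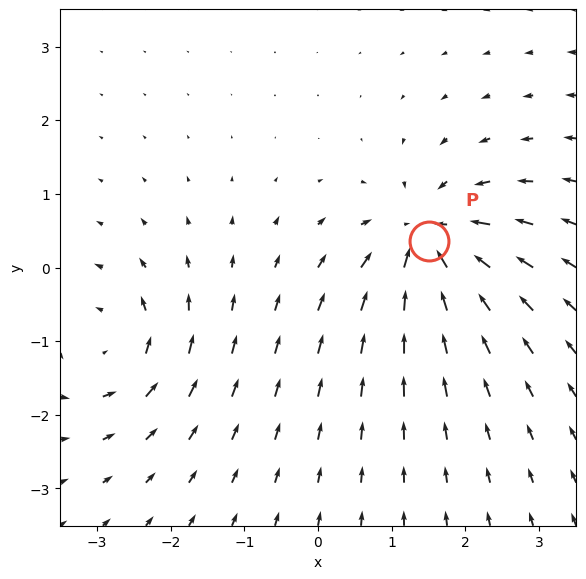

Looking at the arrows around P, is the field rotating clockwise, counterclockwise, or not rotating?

not rotating

Near P at (1.5, 0.4) the arrows show no circulation. The curl there is ≈0.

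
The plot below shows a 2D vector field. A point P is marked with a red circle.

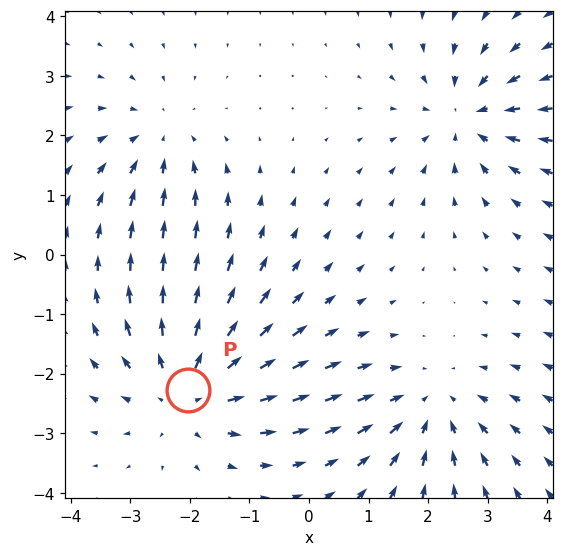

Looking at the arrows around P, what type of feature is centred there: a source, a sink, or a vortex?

At P (-2.0, -2.3) the arrows spread outward. Divergence about +4, curl ≈0 — positive divergence with near-zero curl is a source.

source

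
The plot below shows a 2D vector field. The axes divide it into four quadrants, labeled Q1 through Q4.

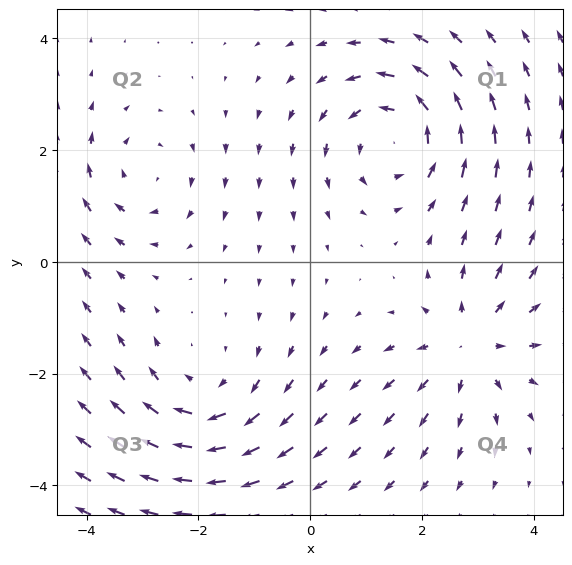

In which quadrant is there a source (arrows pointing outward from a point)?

The source sits at approximately (2.9, -1.5), which lies in quadrant Q4. The divergence there is about +4, positive as expected for a source.

Q4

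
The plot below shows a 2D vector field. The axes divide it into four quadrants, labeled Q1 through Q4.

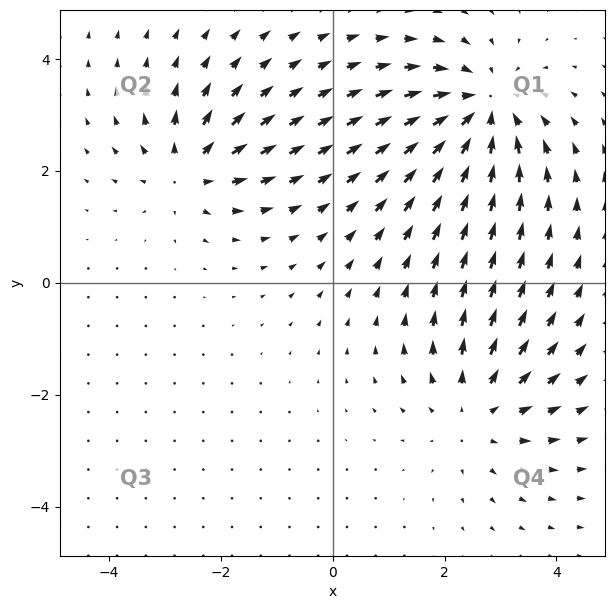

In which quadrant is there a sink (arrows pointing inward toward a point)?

Q1

The sink sits at approximately (2.7, 3.1), which lies in quadrant Q1. The divergence there is about -4, negative as expected for a sink.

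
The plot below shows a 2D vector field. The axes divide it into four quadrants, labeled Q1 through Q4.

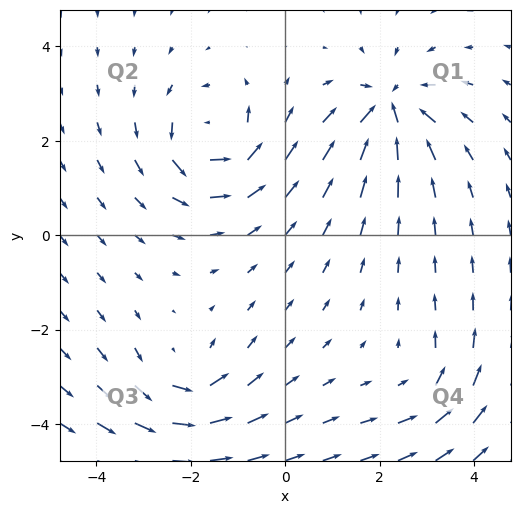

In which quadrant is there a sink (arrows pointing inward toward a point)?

Q1

The sink sits at approximately (2.2, 2.7), which lies in quadrant Q1. The divergence there is about -6, negative as expected for a sink.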